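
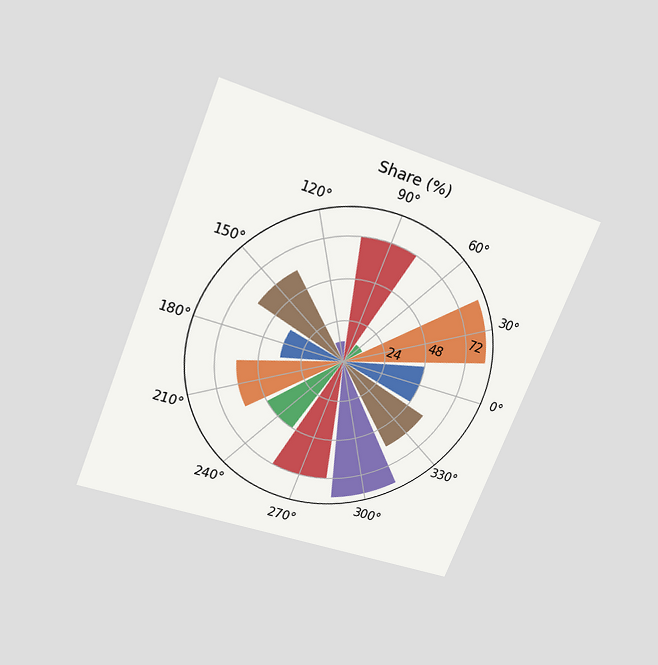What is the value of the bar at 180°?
36%

The chart is tilted about 21° clockwise and viewed slightly from above. The bar at 180° reaches 36% on the radial axis.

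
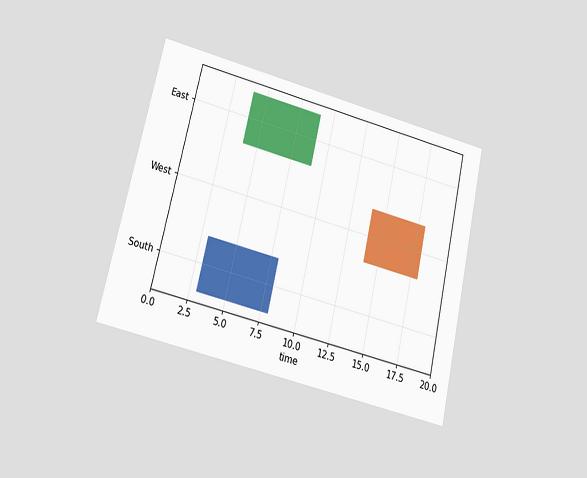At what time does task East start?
The chart is tilted about 13° clockwise and viewed at a slight angle. The East bar begins at t=4.

4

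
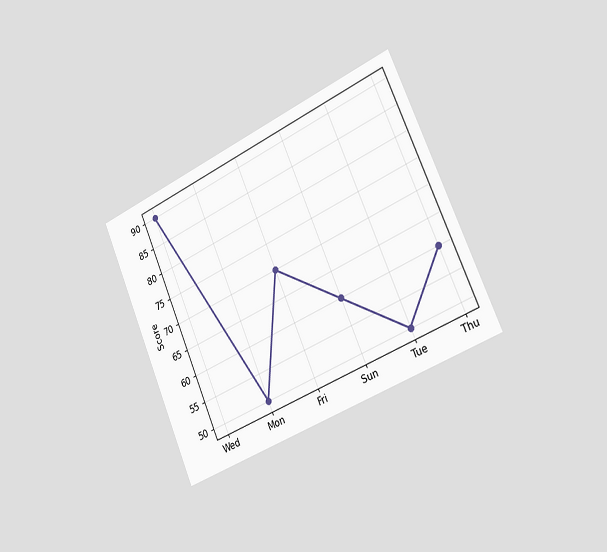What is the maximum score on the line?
The chart is tilted about 23° counter-clockwise and viewed slightly from the right. The highest point is at Wed, and reading across to the y-axis gives 90.

90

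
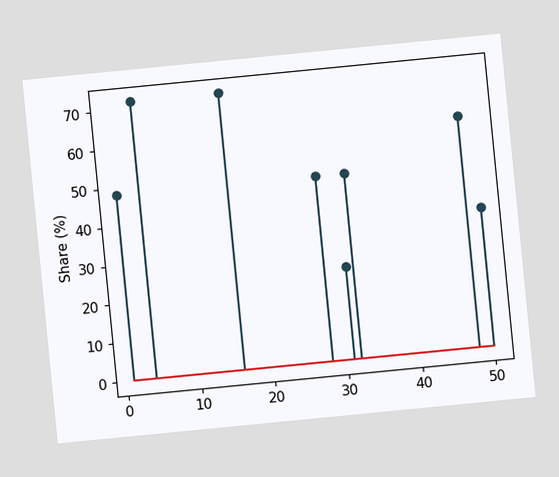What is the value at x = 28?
The chart is tilted about 6° counter-clockwise. The stem at x=28 reaches 48%.

48%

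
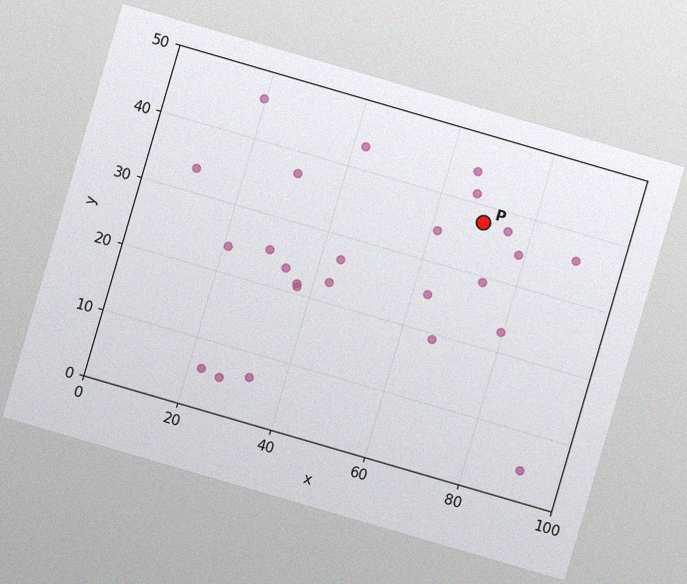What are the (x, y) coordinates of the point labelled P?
The chart is tilted about 16° clockwise, with some photo noise. Following the gridlines from P to each axis, P sits at (70, 37.5).

(70, 37.5)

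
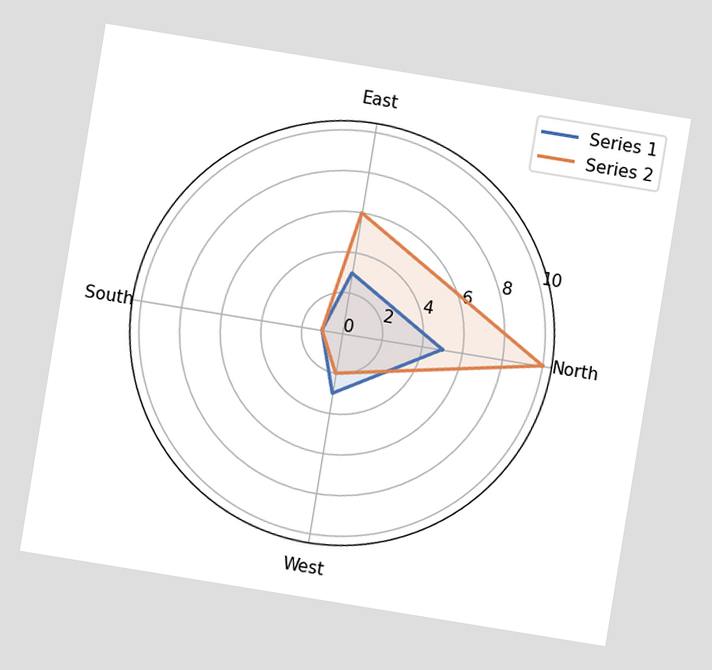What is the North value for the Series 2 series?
10

The chart is tilted about 9° clockwise. On the North axis, Series 2 reaches 10.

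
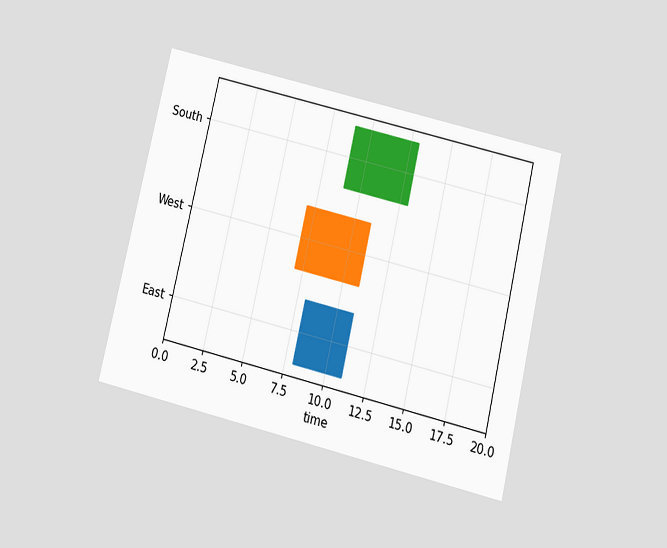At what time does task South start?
9

The chart is tilted about 13° clockwise and viewed slightly from below. The South bar begins at t=9.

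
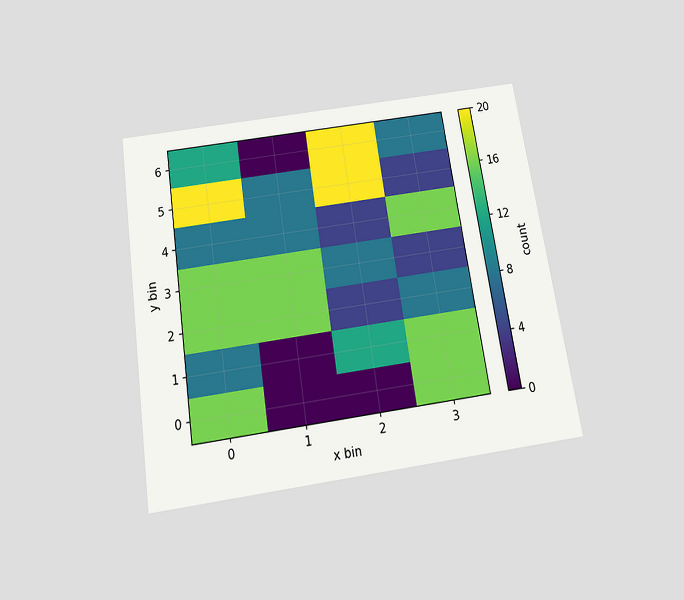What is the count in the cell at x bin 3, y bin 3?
4

The chart is tilted about 9° counter-clockwise and viewed slightly from below. Matching the cell (3, 3) against the colorbar gives 4.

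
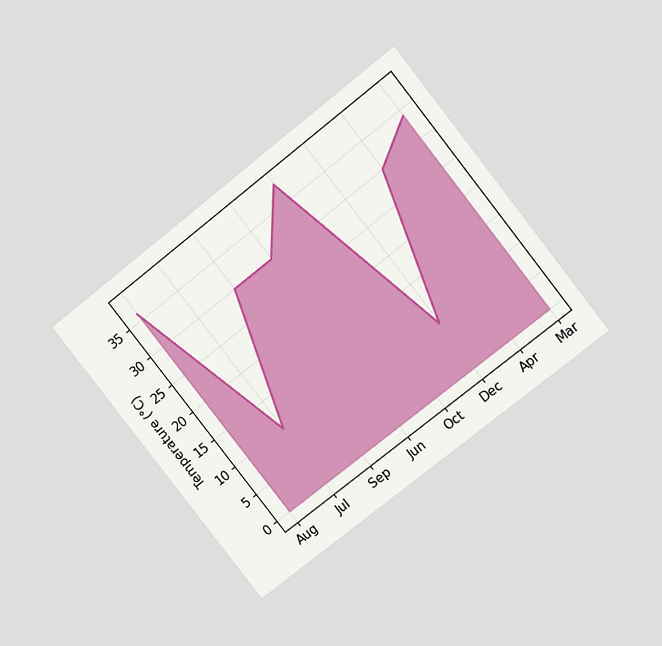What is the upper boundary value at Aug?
36°C

The chart is tilted about 38° counter-clockwise and viewed at a slight angle. At Aug the upper boundary is at 36°C.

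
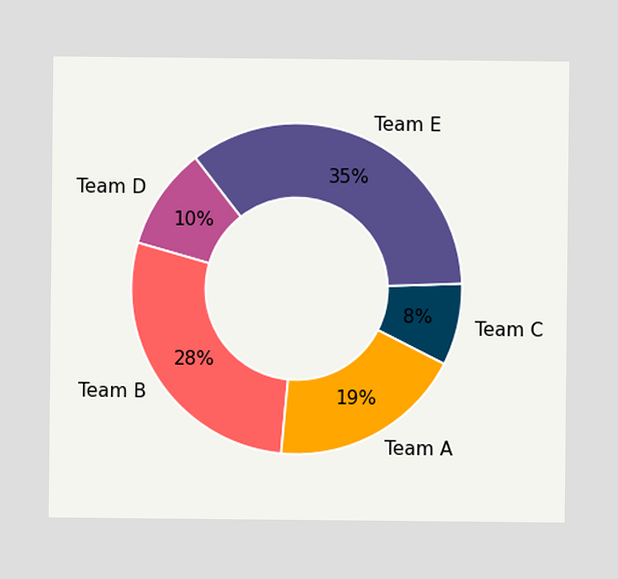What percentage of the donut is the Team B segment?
28%

The Team B segment takes up 28% of the ring.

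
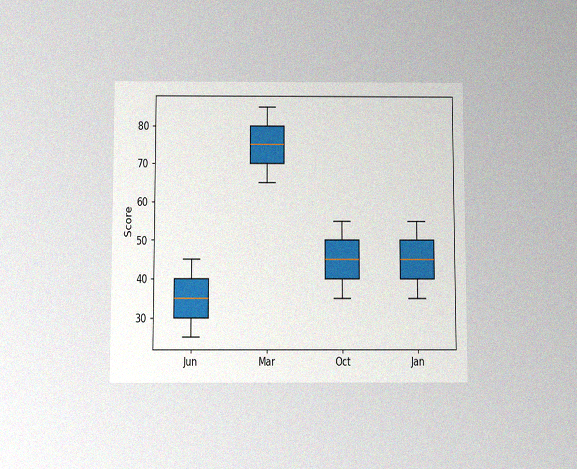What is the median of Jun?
35

The chart is viewed slightly from below, with some photo noise. The median line in the Jun box sits at 35.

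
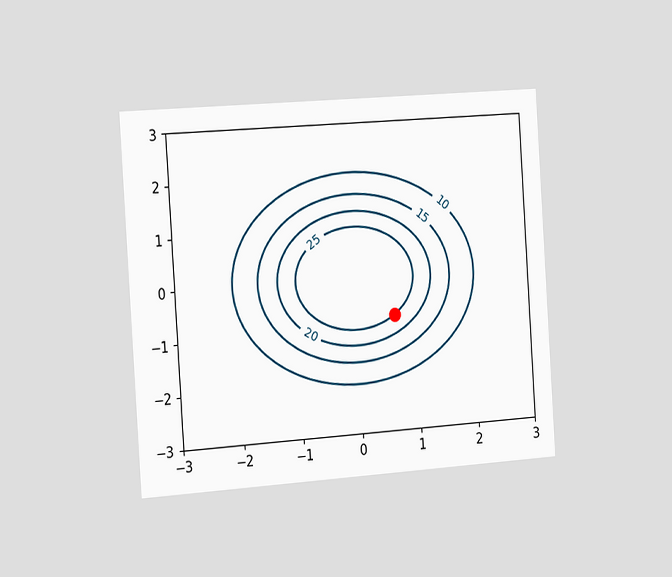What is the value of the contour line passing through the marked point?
The chart is tilted about 4° counter-clockwise and viewed slightly from the left. The marked point sits on the contour labelled 25.

25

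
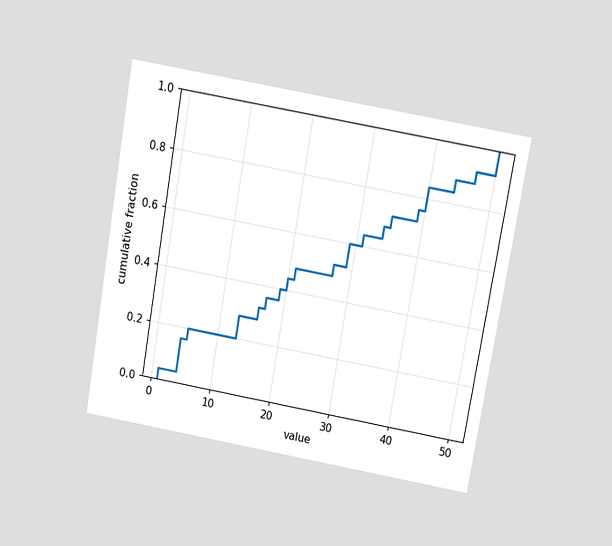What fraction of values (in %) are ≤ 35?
The chart is tilted about 10° clockwise and viewed slightly from above. At x=35 the ECDF step is at 72%.

72%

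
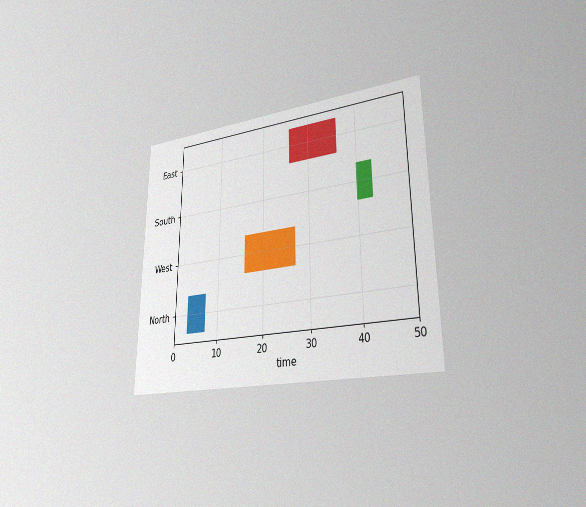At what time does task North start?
3

The chart is viewed slightly from the right, with some photo noise. The North bar begins at t=3.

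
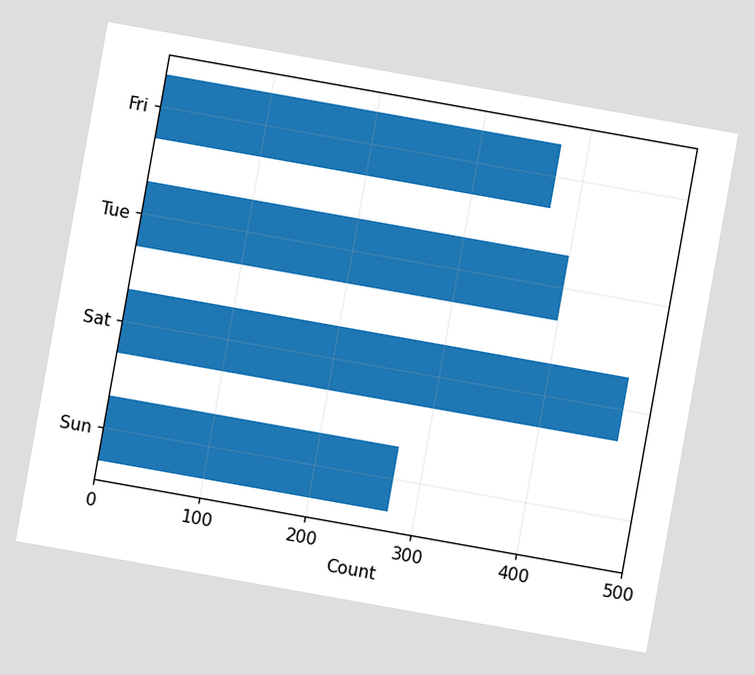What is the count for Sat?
475

The chart is tilted about 10° clockwise. Reading along the chart's x-axis, the Sat bar reaches 475.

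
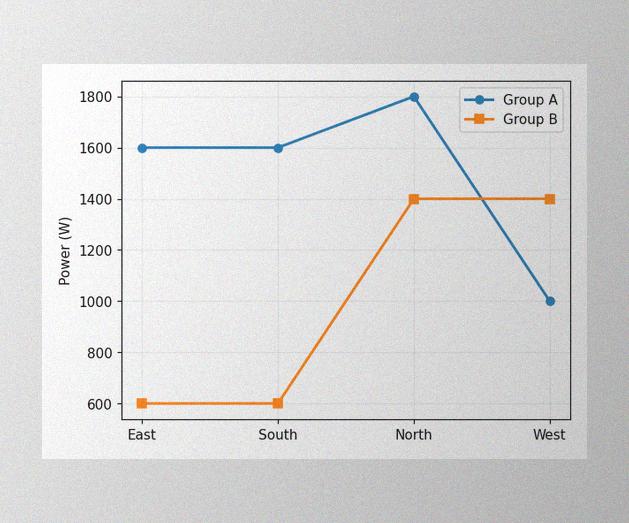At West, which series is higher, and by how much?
Group B, by 400W

The image has some photo noise and uneven lighting. At West, Group B sits above the other line by 400W.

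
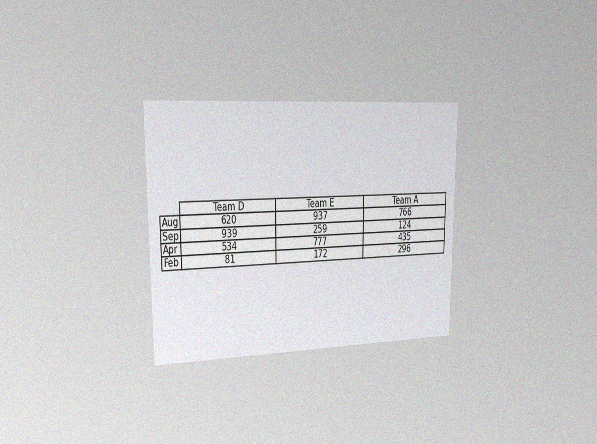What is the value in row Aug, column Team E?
937

The chart is viewed slightly from the left, with some photo noise. The (Aug, Team E) cell reads 937.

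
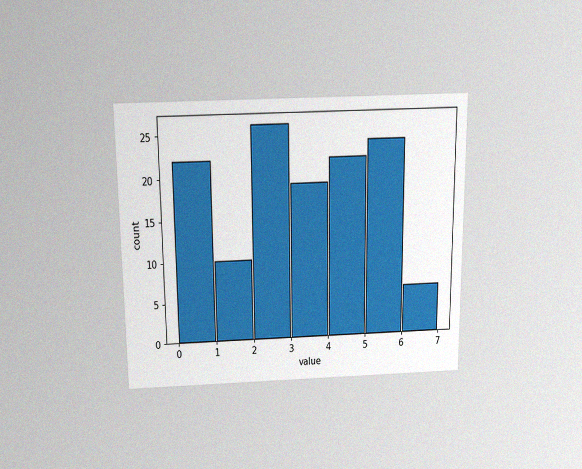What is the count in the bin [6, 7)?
The chart is viewed slightly from above, with some photo noise. The [6, 7) bin has height 6.

6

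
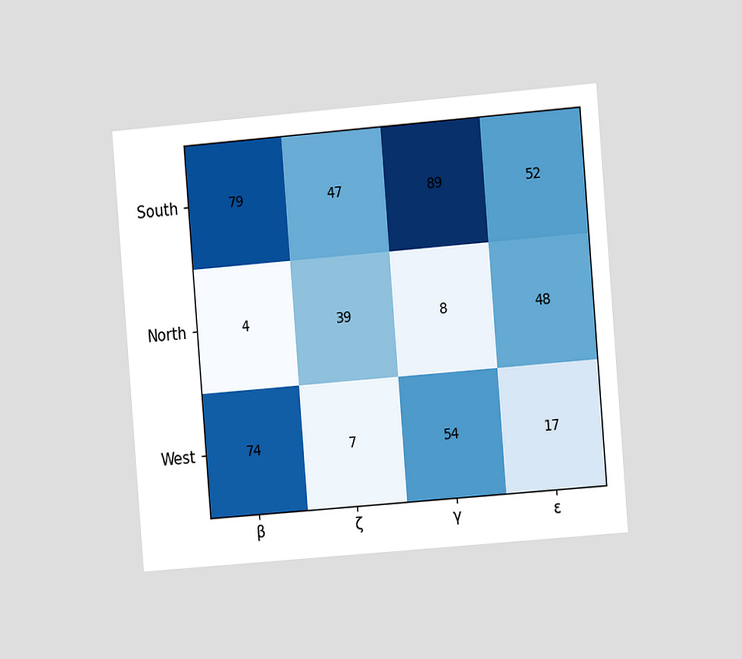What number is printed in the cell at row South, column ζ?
47

The chart is tilted about 5° counter-clockwise and viewed slightly from the right. The (South, ζ) cell reads 47.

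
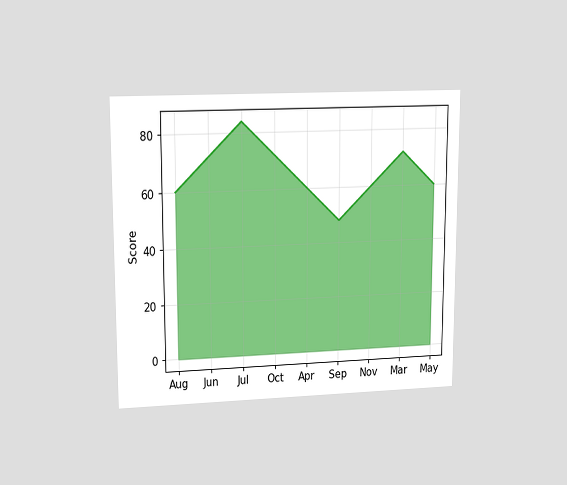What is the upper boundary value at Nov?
60

The chart is viewed at a slight angle. At Nov the upper boundary is at 60.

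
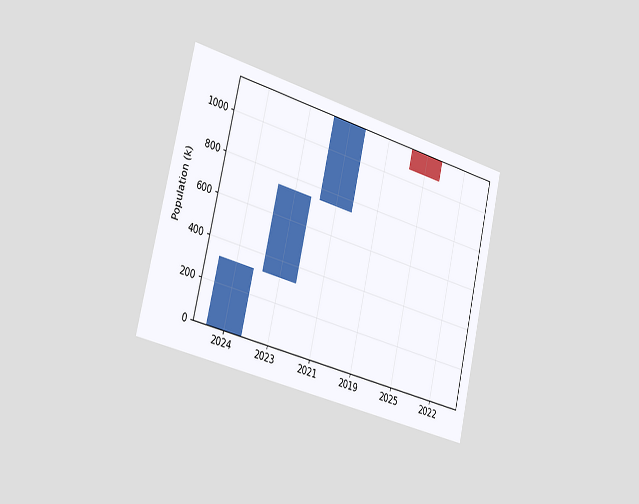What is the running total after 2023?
742k

The chart is tilted about 13° clockwise and viewed slightly from the left. After 2023 the running total reaches 742k.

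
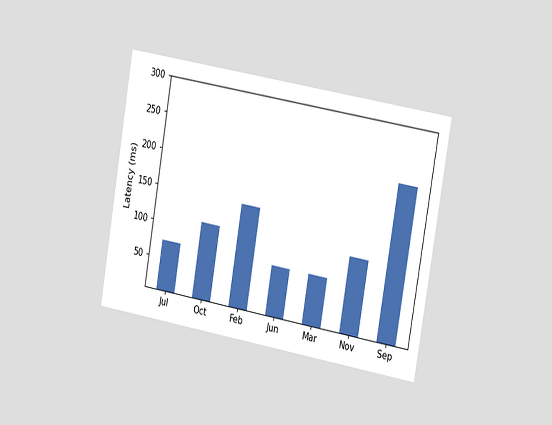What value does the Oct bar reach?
111ms

The chart is tilted about 10° clockwise and viewed slightly from the right. Reading along the chart's y-axis, the Oct bar reaches 111ms.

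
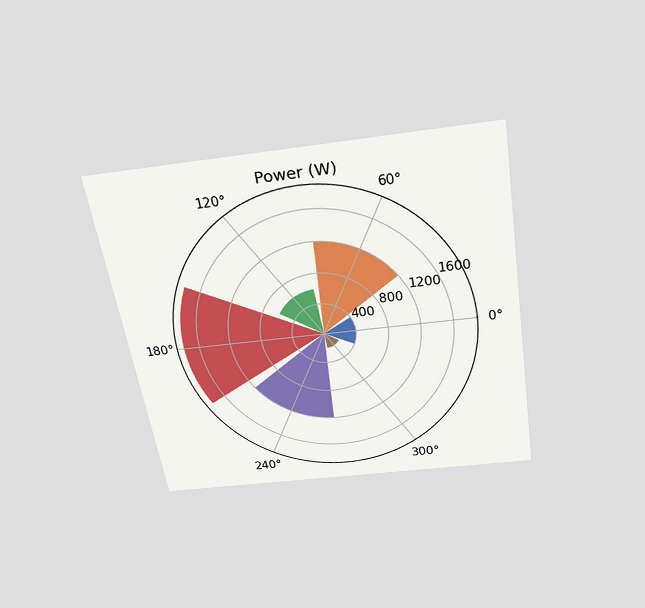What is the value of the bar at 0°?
The chart is tilted about 9° counter-clockwise and viewed slightly from above. The bar at 0° reaches 400W on the radial axis.

400W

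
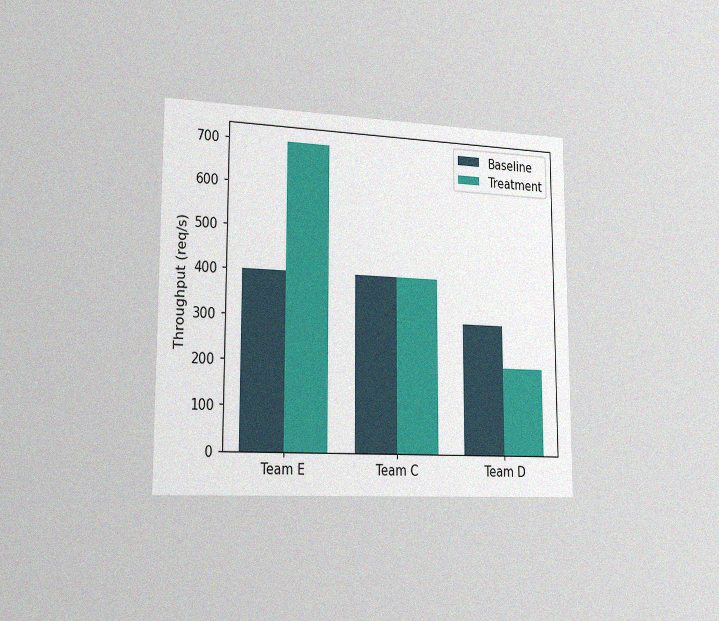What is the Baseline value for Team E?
The chart is viewed slightly from the left, with some photo noise. The Baseline bar at Team E reaches 400req/s on the y-axis.

400req/s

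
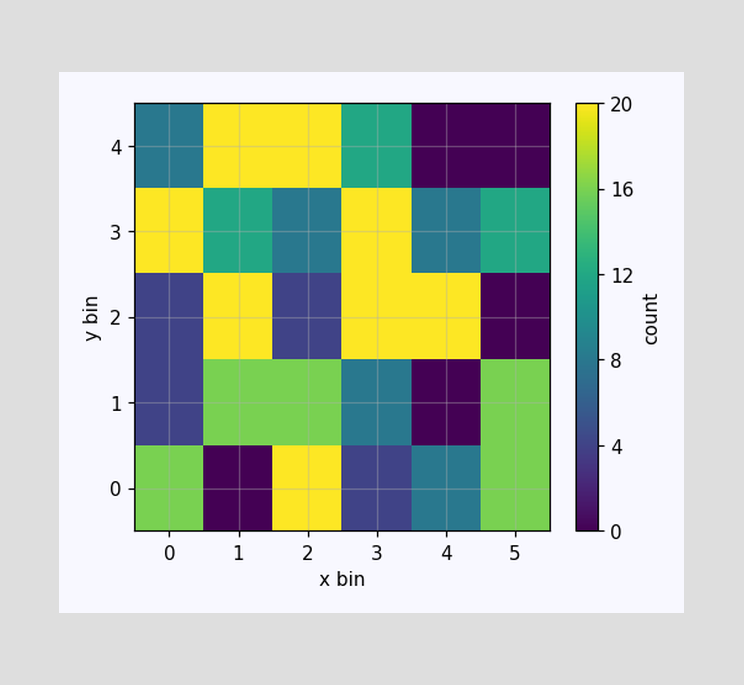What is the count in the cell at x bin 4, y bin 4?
0

Matching the cell (4, 4) against the colorbar gives 0.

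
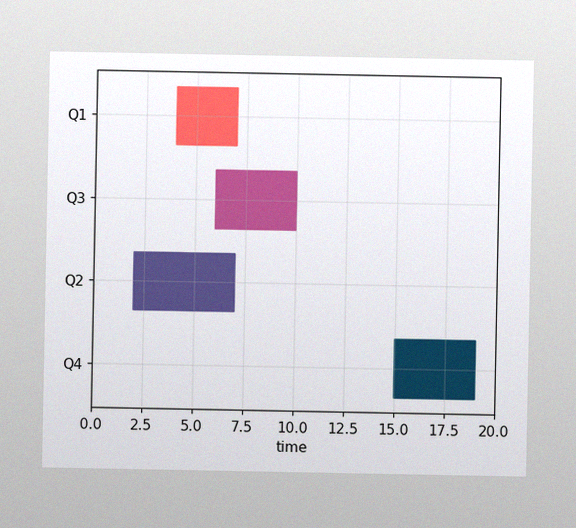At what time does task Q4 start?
15

The image has some photo noise and uneven lighting. The Q4 bar begins at t=15.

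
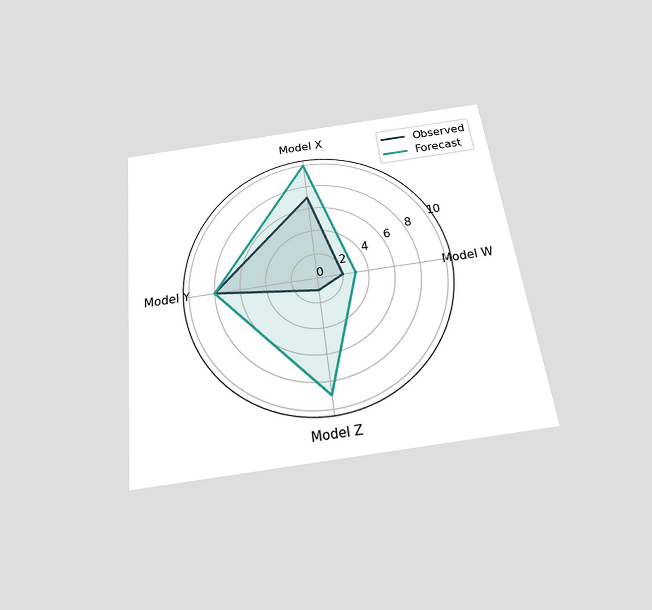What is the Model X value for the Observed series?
The chart is tilted about 7° counter-clockwise and viewed slightly from below. On the Model X axis, Observed reaches 7.

7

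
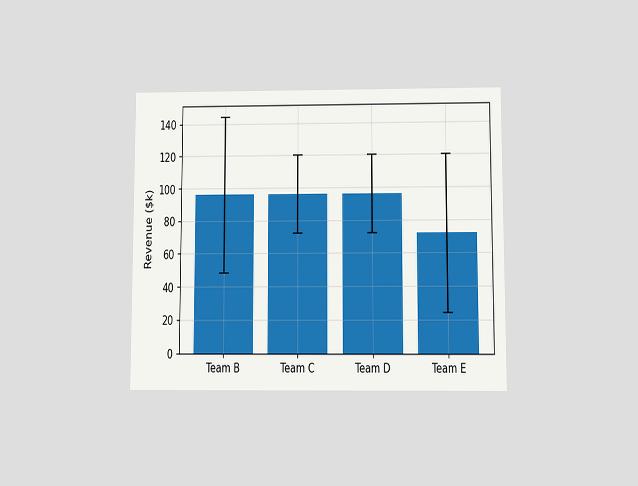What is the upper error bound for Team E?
$120k

The chart is viewed slightly from below. The Team E bar's upper whisker reaches $120k.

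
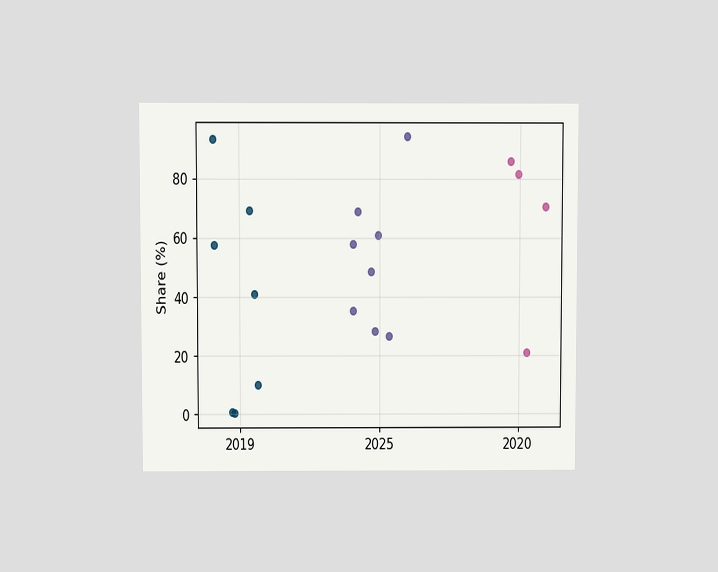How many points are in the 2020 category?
4

The chart is viewed at a slight angle. Counting the markers in the 2020 column gives 4.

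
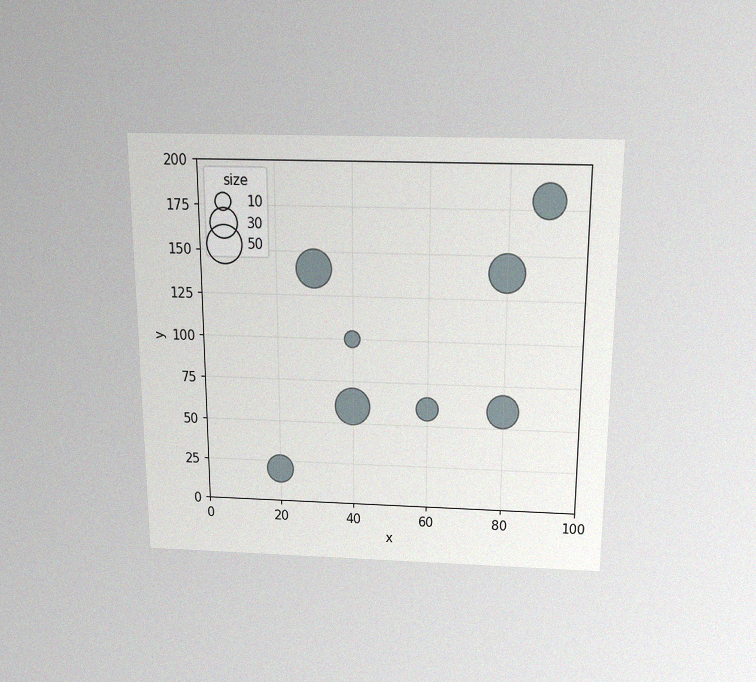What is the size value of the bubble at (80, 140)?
The chart is viewed slightly from above, with some photo noise. Matching the bubble at (80, 140) against the size legend gives 50.

50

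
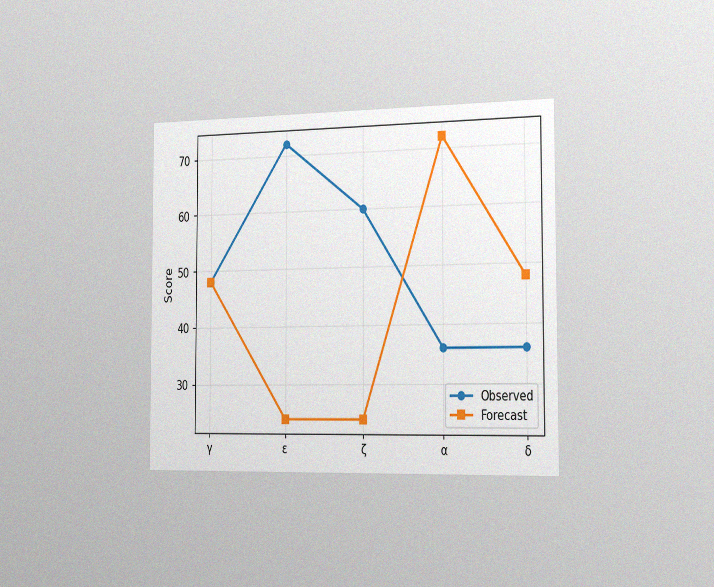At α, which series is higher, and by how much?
Forecast, by 36

The chart is viewed slightly from the right, with some photo noise. At α, Forecast sits above the other line by 36.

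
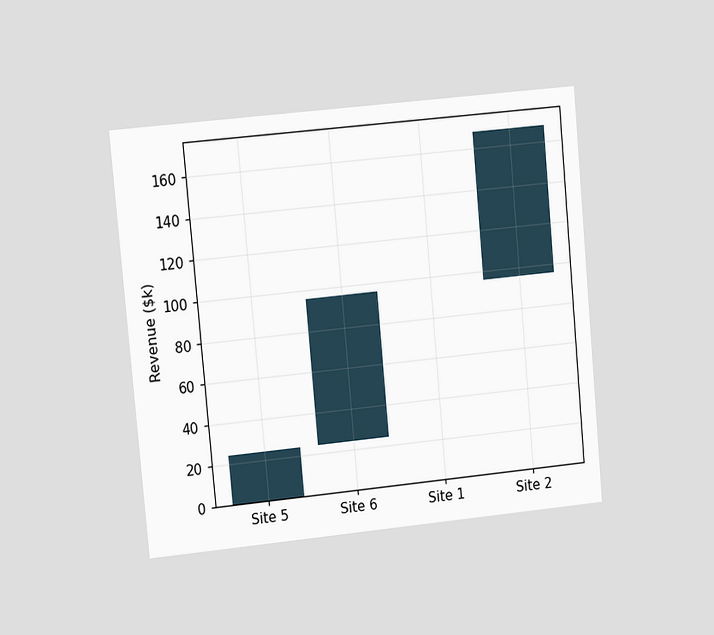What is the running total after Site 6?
$96k

The chart is tilted about 5° counter-clockwise and viewed at a slight angle. After Site 6 the running total reaches $96k.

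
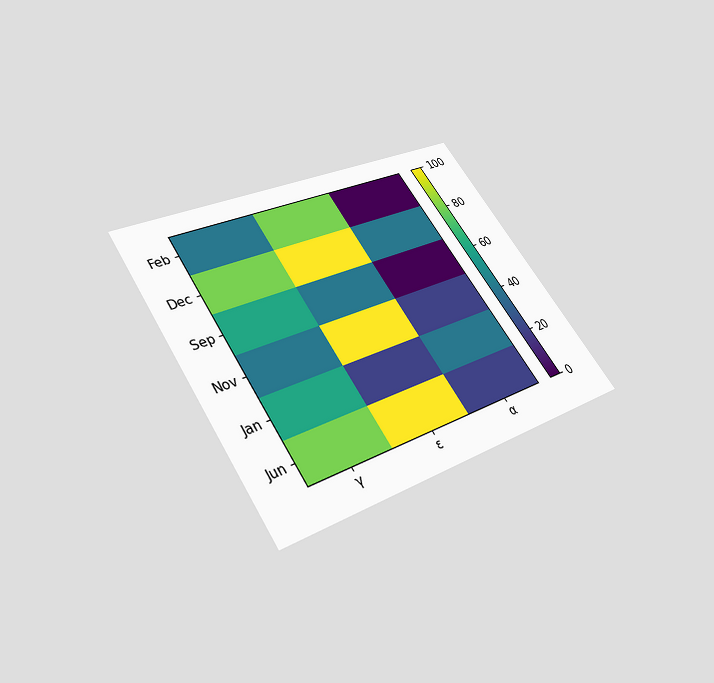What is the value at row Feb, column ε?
The chart is tilted about 33° counter-clockwise and viewed slightly from below. Matching cell (Feb, ε) against the colorbar gives 80.

80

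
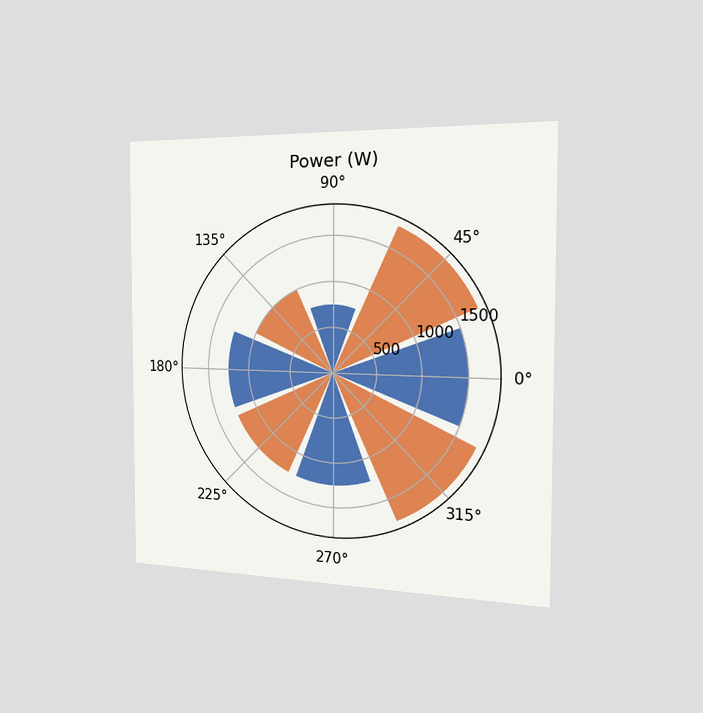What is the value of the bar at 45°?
The chart is viewed slightly from the right. The bar at 45° reaches 1750W on the radial axis.

1750W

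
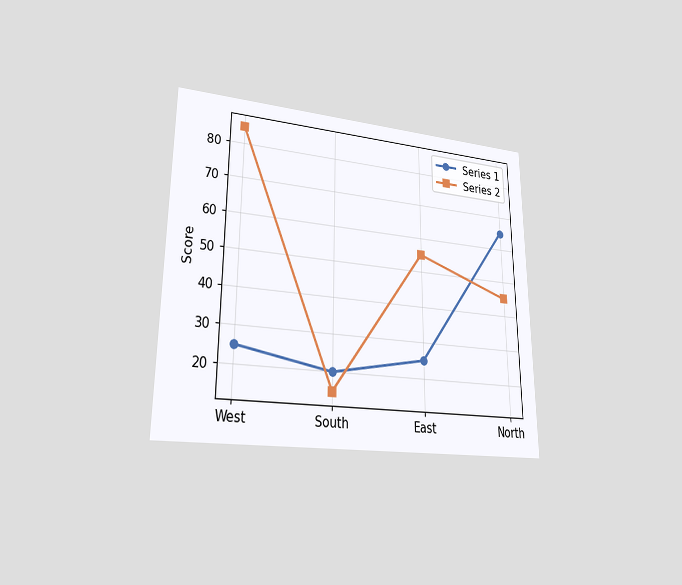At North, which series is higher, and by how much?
The chart is viewed at a slight angle. At North, Series 1 sits above the other line by 20.

Series 1, by 20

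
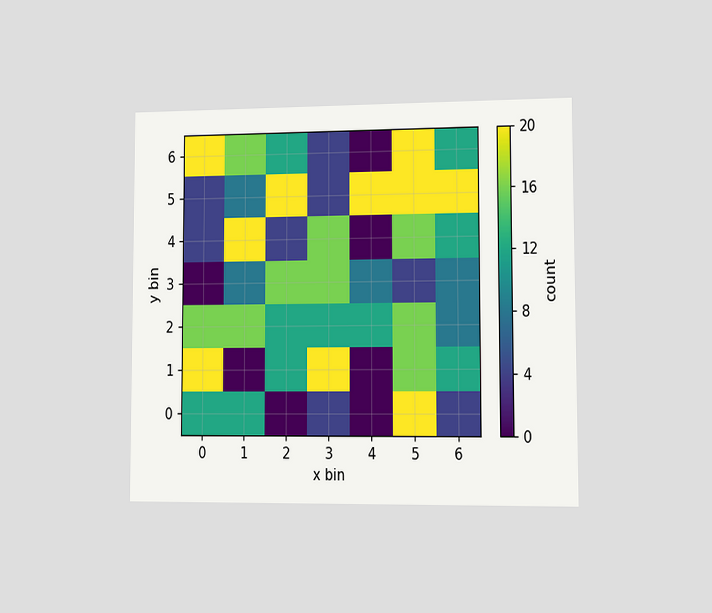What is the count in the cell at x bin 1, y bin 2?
16

The chart is viewed slightly from the right. Matching the cell (1, 2) against the colorbar gives 16.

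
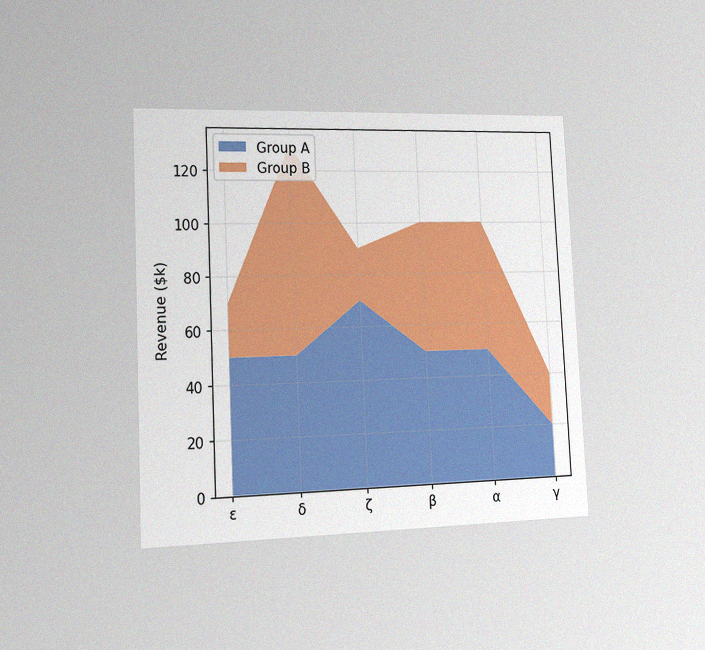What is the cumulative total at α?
$100k

The chart is tilted about 3° counter-clockwise and viewed slightly from the left, with some photo noise. The stacked total at α reaches $100k.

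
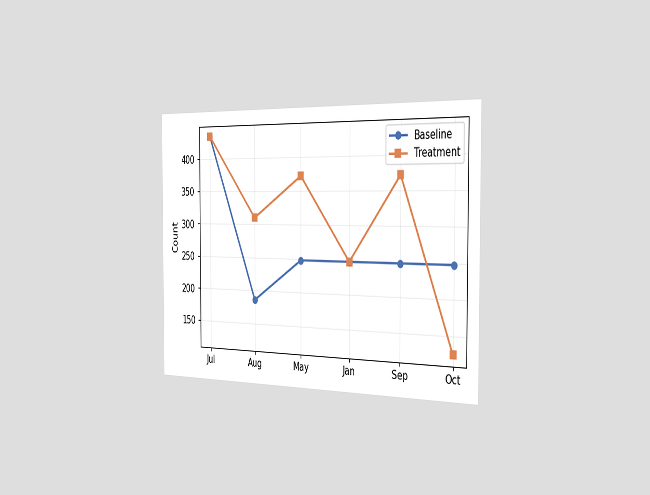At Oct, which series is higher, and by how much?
The chart is viewed slightly from the right. At Oct, Baseline sits above the other line by 124.

Baseline, by 124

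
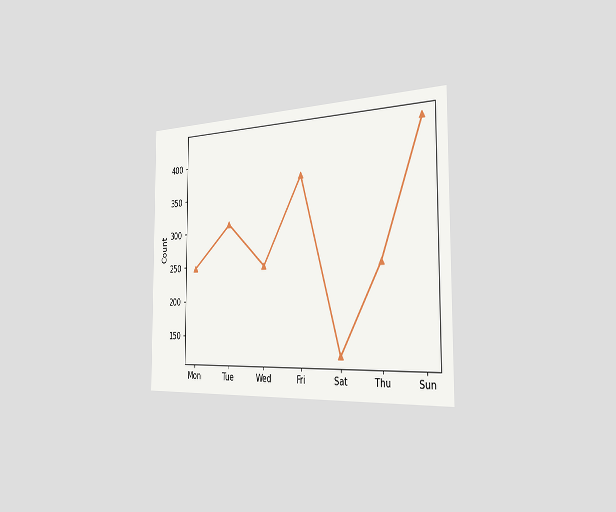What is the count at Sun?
434

The chart is viewed slightly from the right. At Sun, the line is at 434.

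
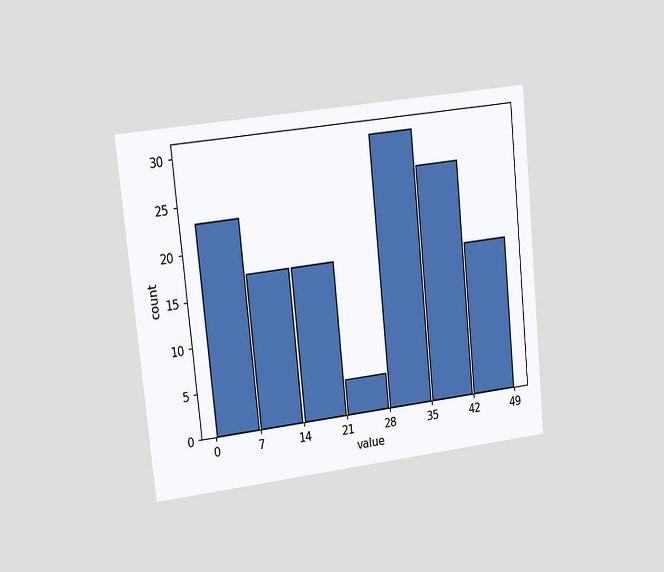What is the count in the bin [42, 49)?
The chart is tilted about 6° counter-clockwise and viewed slightly from the left. The [42, 49) bin has height 17.

17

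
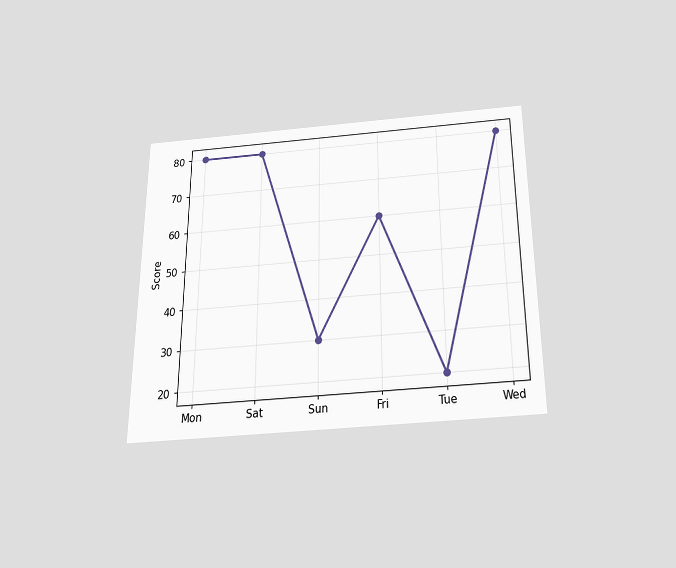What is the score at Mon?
80

The chart is viewed slightly from below. At Mon, the line is at 80.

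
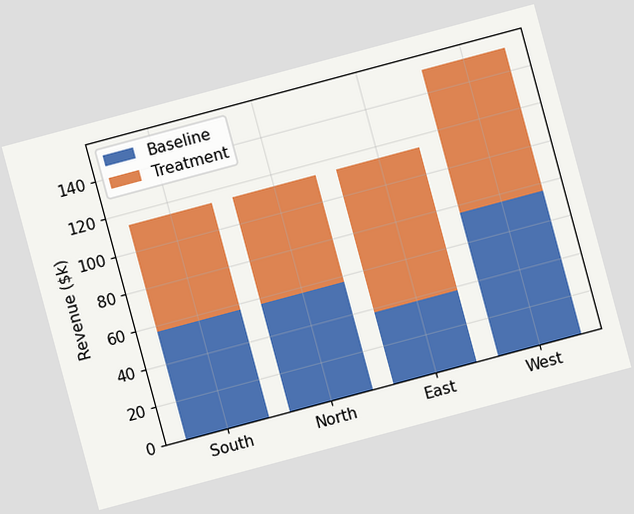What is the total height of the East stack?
The chart is tilted about 15° counter-clockwise. The East stack's top reaches $114k on the y-axis.

$114k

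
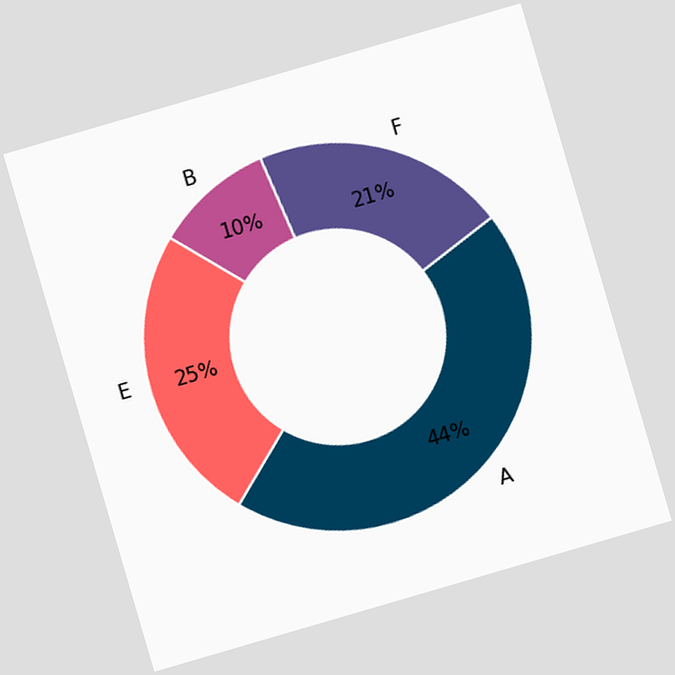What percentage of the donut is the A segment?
44%

The chart is tilted about 16° counter-clockwise. The A segment takes up 44% of the ring.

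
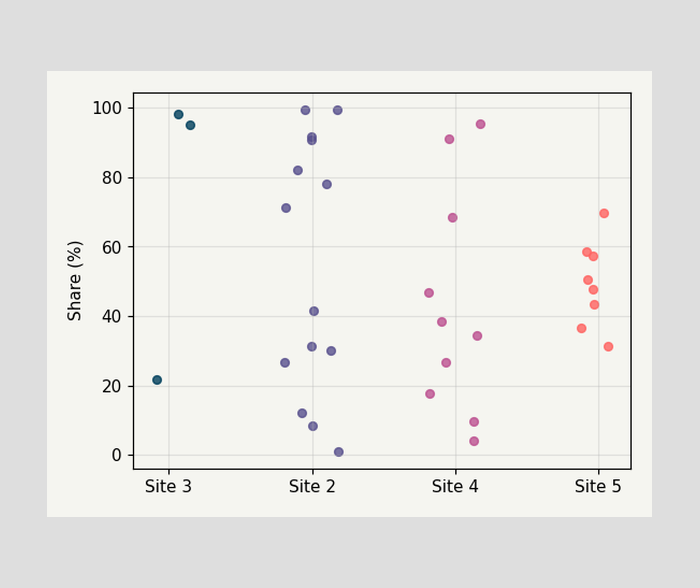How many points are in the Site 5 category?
8

Counting the markers in the Site 5 column gives 8.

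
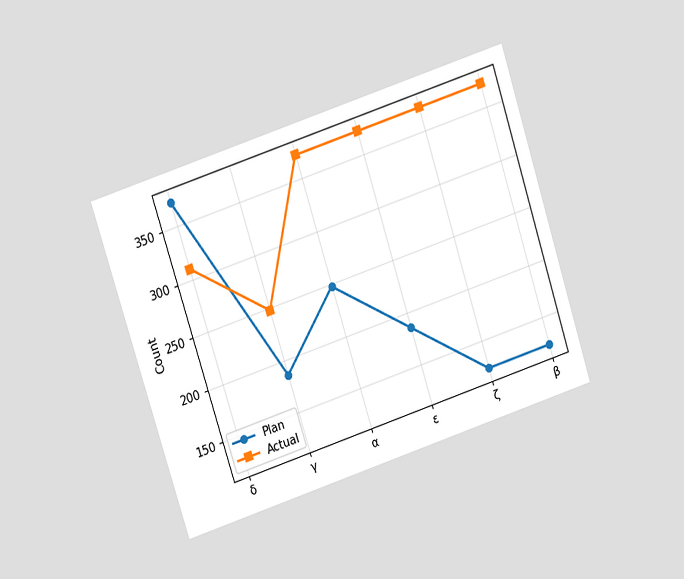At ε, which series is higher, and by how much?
Actual, by 186

The chart is tilted about 18° counter-clockwise and viewed at a slight angle. At ε, Actual sits above the other line by 186.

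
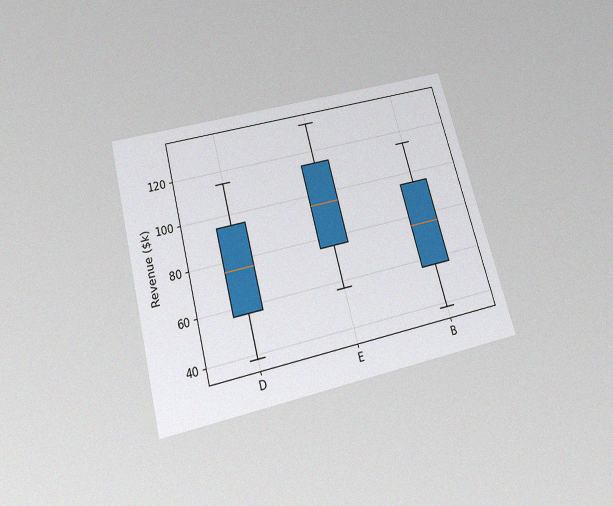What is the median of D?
The chart is tilted about 15° counter-clockwise and viewed slightly from below, with some photo noise. The median line in the D box sits at $76k.

$76k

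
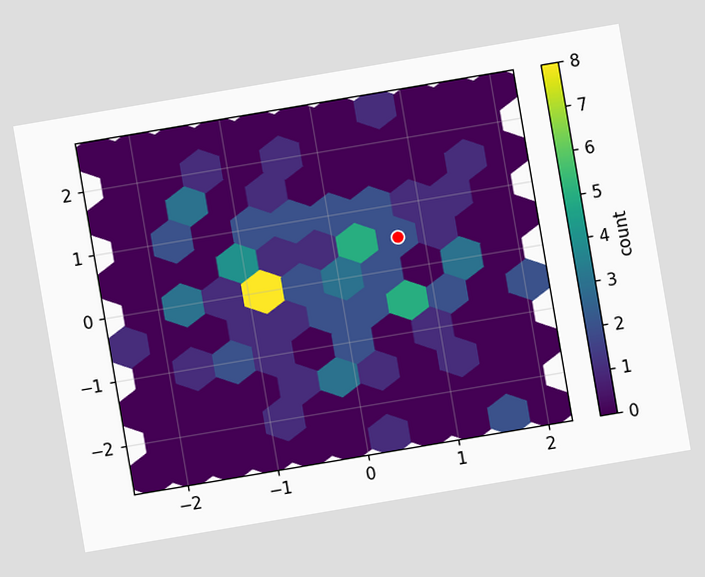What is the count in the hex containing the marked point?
2

The chart is tilted about 10° counter-clockwise. The marked hex reads 2 on the colorbar.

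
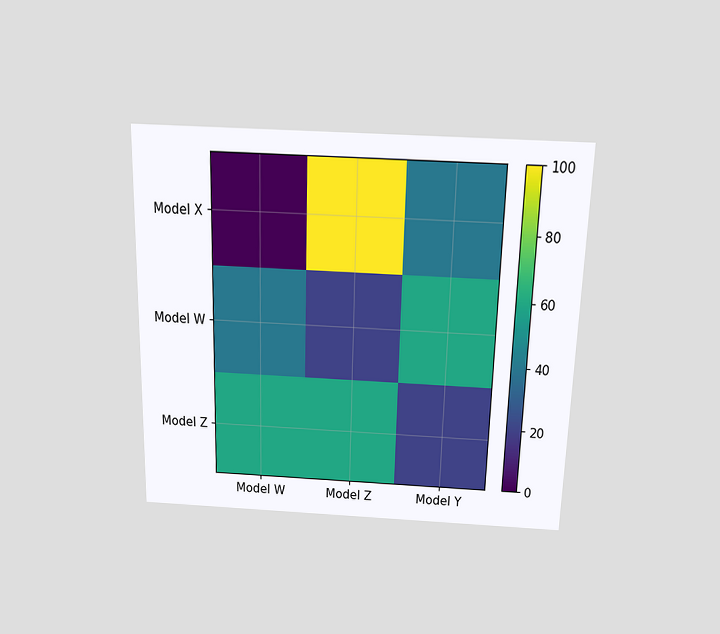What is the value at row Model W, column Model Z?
The chart is viewed slightly from above. Matching cell (Model W, Model Z) against the colorbar gives 20.

20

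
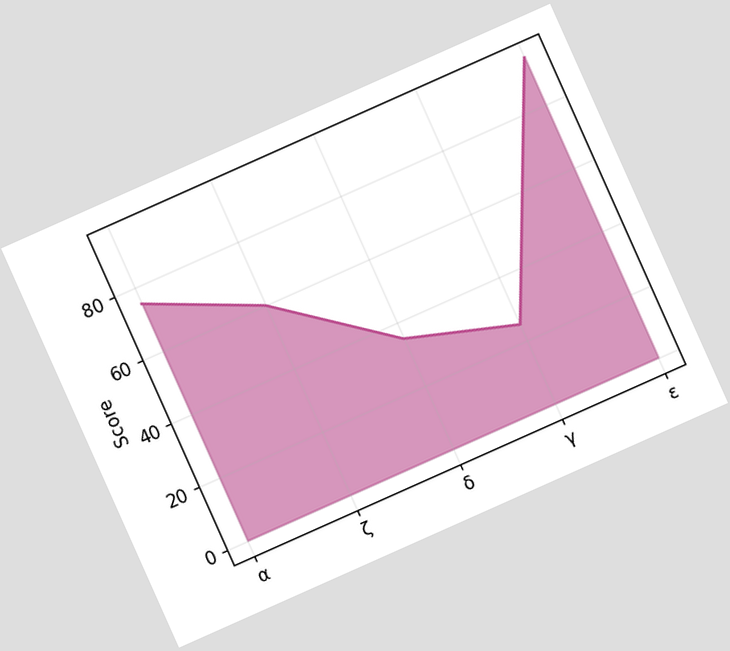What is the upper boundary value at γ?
The chart is tilted about 24° counter-clockwise. At γ the upper boundary is at 25.

25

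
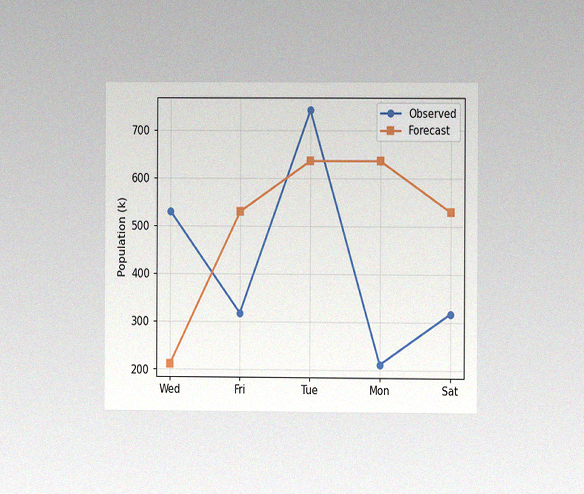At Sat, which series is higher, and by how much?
The chart is viewed at a slight angle, with some photo noise. At Sat, Forecast sits above the other line by 212k.

Forecast, by 212k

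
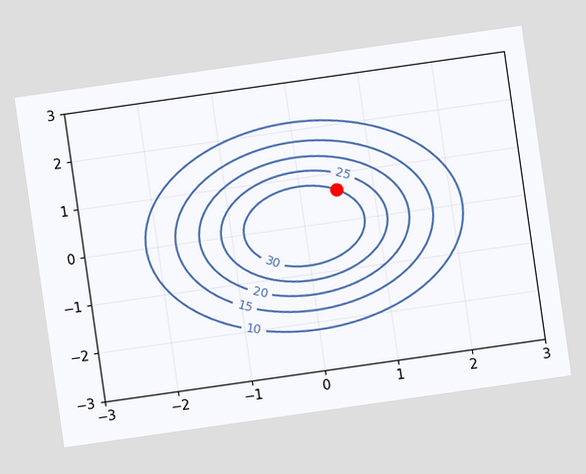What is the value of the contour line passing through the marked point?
The chart is tilted about 8° counter-clockwise. The marked point sits on the contour labelled 30.

30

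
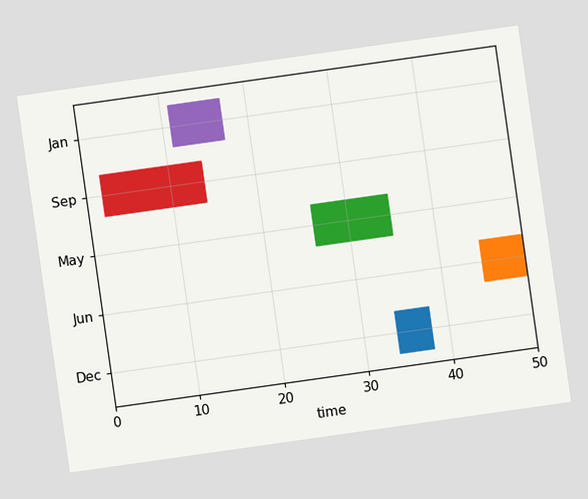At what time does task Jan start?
The chart is tilted about 8° counter-clockwise. The Jan bar begins at t=11.

11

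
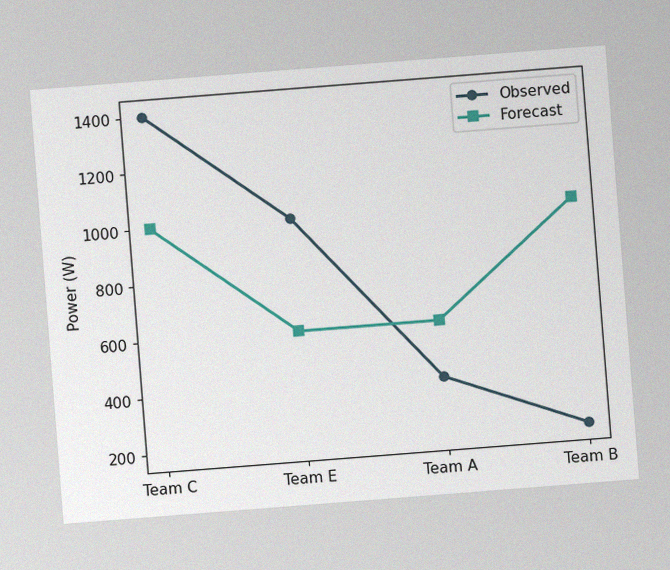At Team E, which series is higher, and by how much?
The chart is tilted about 4° counter-clockwise, with some photo noise. At Team E, Observed sits above the other line by 400W.

Observed, by 400W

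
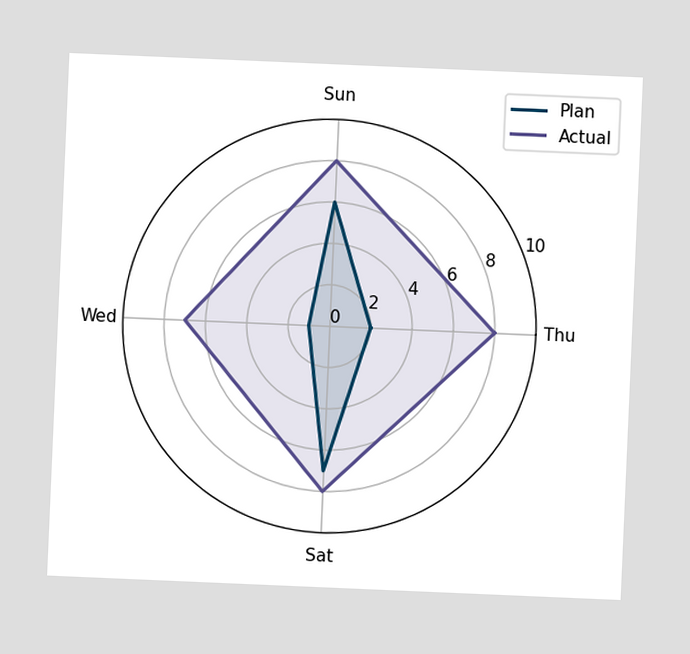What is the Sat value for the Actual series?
8

The chart is tilted about 2° clockwise. On the Sat axis, Actual reaches 8.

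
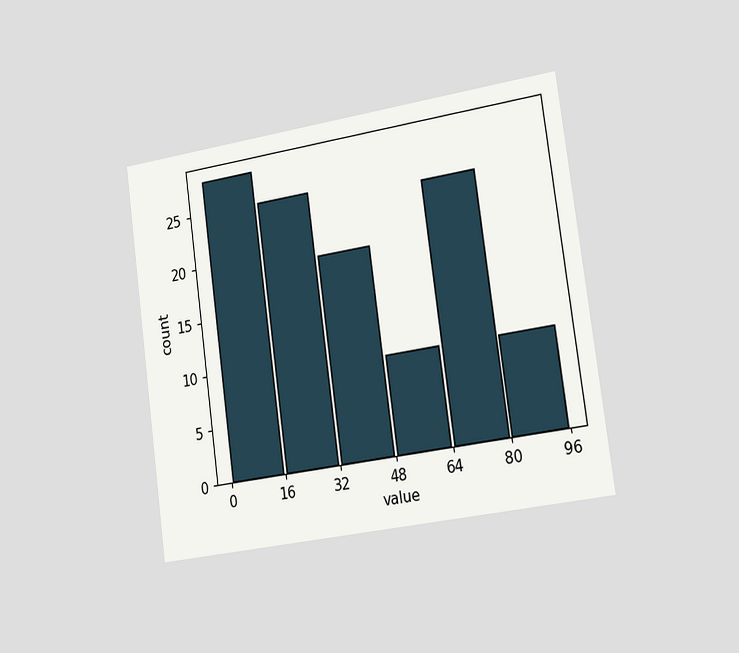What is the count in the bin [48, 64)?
9

The chart is tilted about 8° counter-clockwise and viewed slightly from the right. The [48, 64) bin has height 9.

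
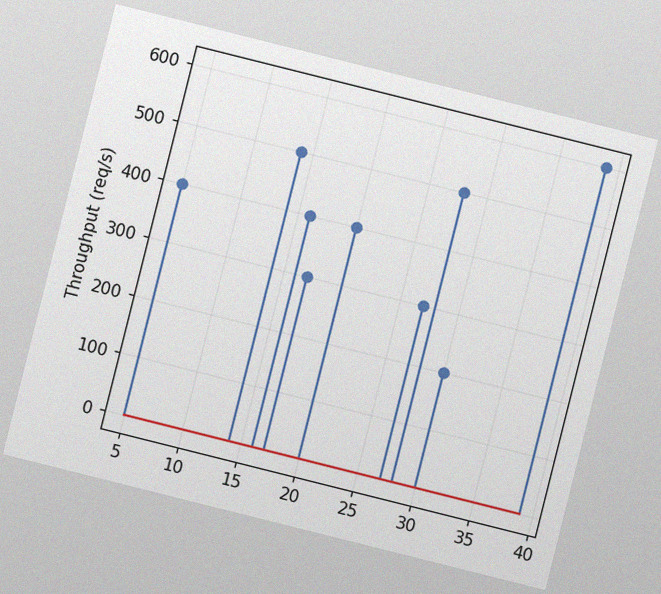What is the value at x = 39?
The chart is tilted about 14° clockwise, with some photo noise. The stem at x=39 reaches 600req/s.

600req/s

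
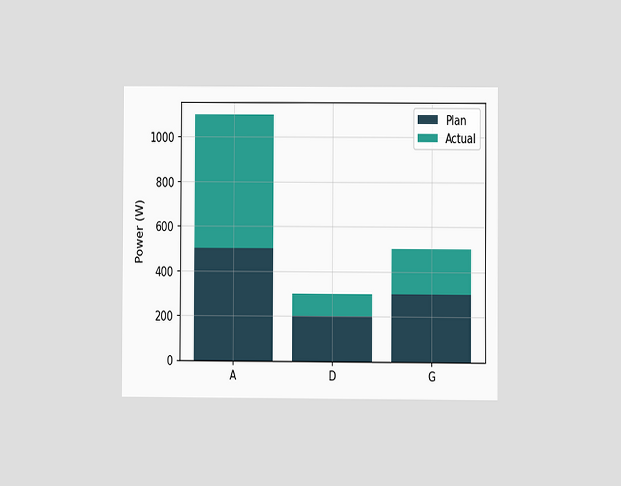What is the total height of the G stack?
The chart is viewed at a slight angle. The G stack's top reaches 500W on the y-axis.

500W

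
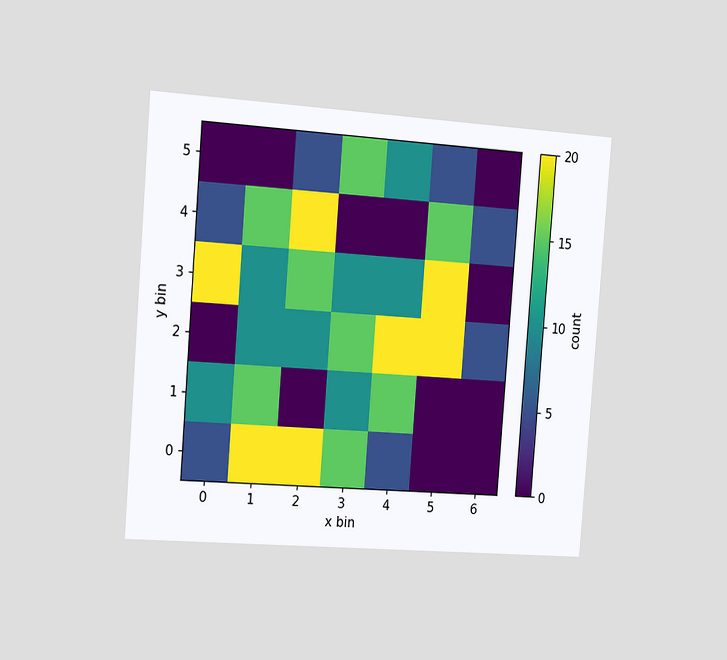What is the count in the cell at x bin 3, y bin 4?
0

The chart is tilted about 4° clockwise and viewed slightly from the left. Matching the cell (3, 4) against the colorbar gives 0.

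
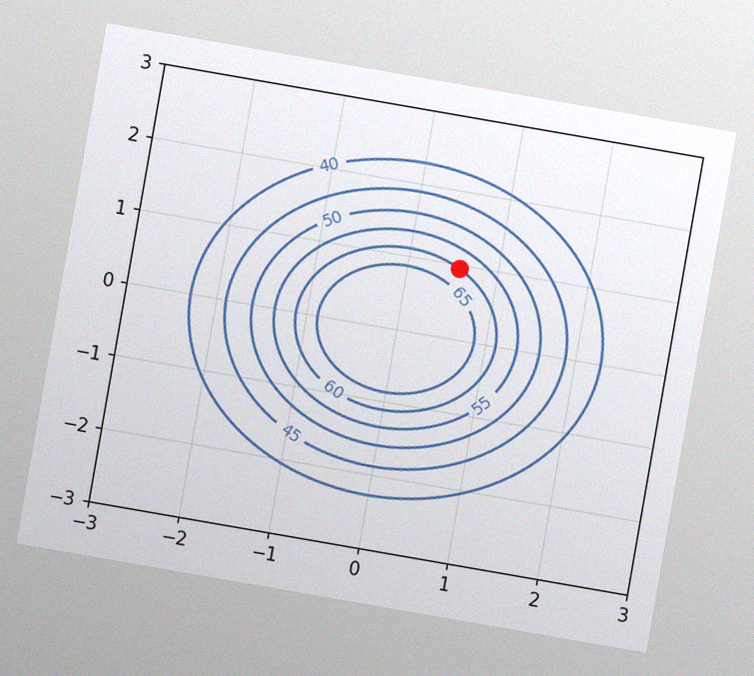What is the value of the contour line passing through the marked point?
The chart is tilted about 10° clockwise, with some photo noise. The marked point sits on the contour labelled 60.

60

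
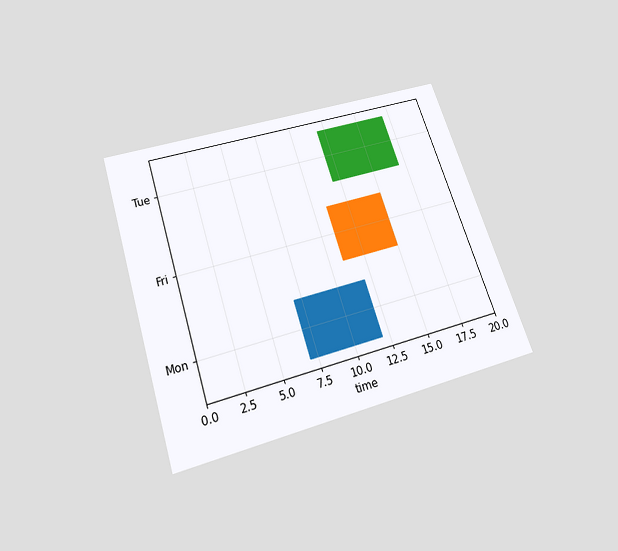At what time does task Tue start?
12

The chart is tilted about 18° counter-clockwise and viewed slightly from below. The Tue bar begins at t=12.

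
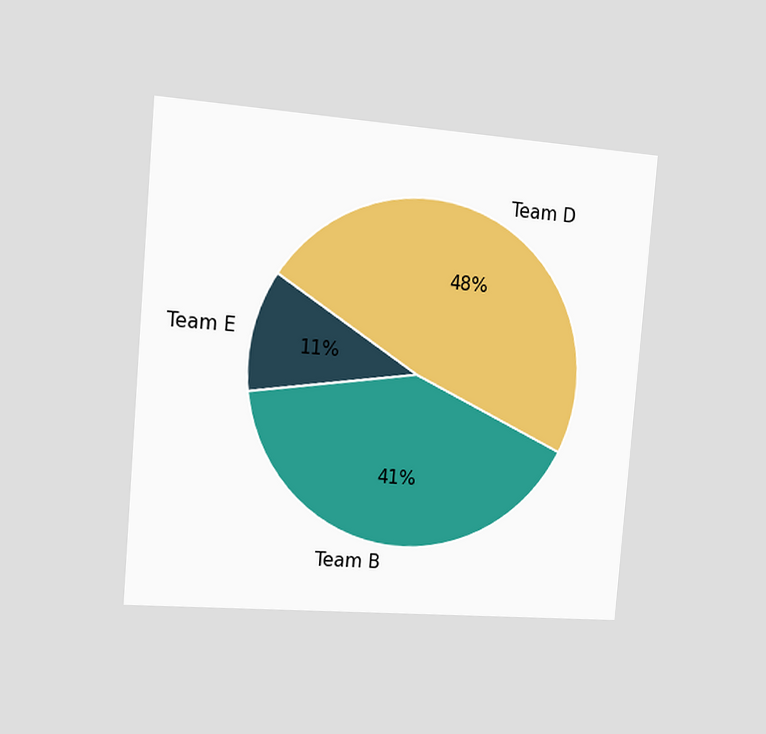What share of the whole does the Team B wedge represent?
The chart is tilted about 5° clockwise and viewed slightly from the left. The Team B slice takes up 41% of the pie.

41%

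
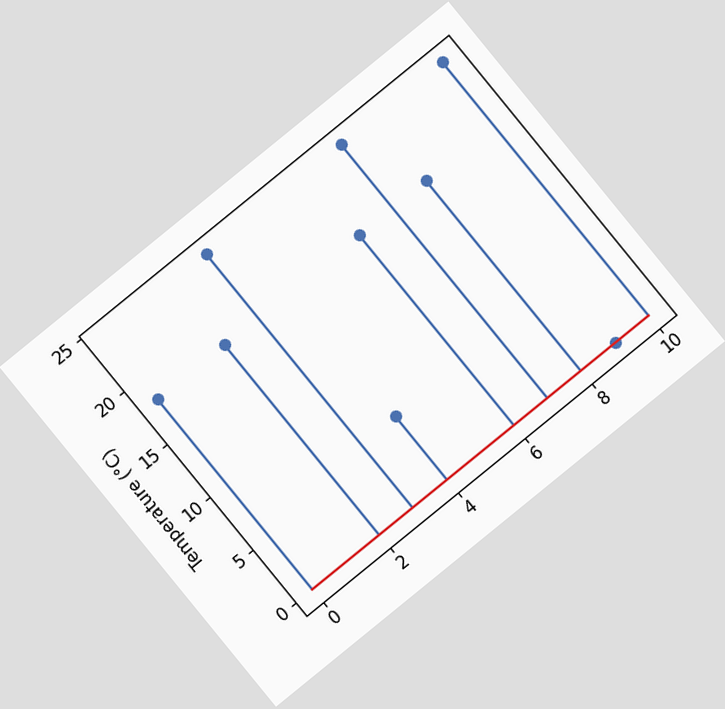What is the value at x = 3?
24°C

The chart is tilted about 39° counter-clockwise. The stem at x=3 reaches 24°C.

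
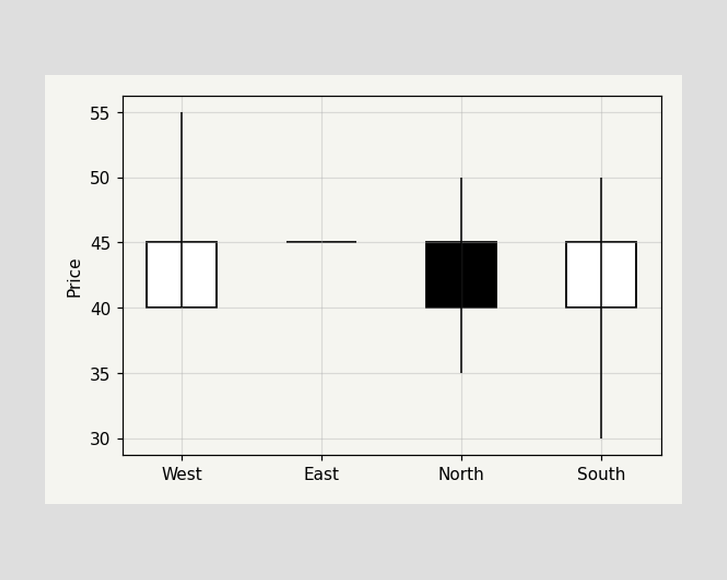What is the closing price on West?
The West candle closes at 45.

45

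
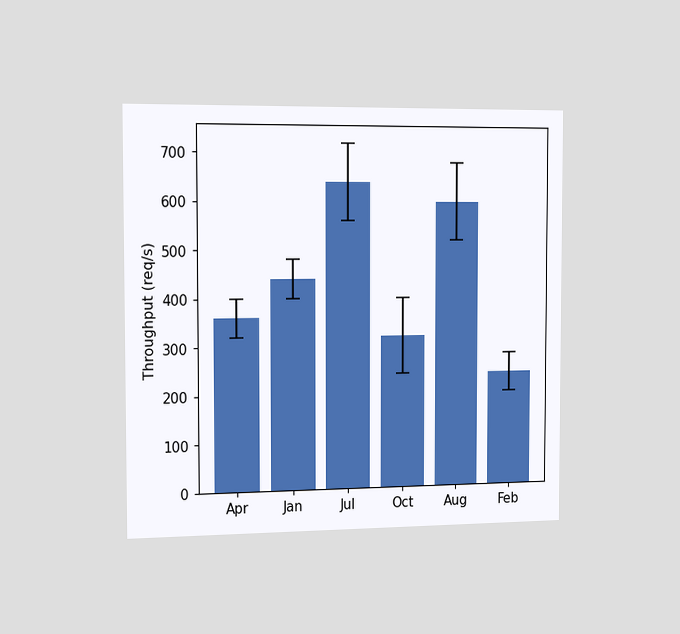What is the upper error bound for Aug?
The chart is viewed slightly from the left. The Aug bar's upper whisker reaches 680req/s.

680req/s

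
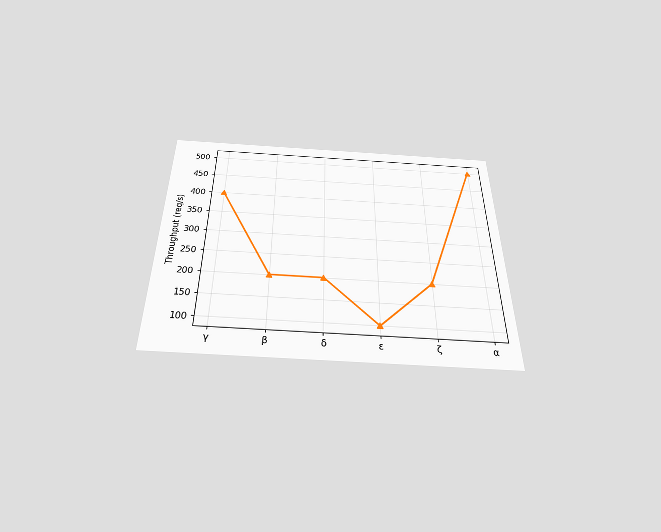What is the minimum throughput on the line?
100req/s

The chart is viewed slightly from below. The lowest point is at ε, and reading across to the y-axis gives 100req/s.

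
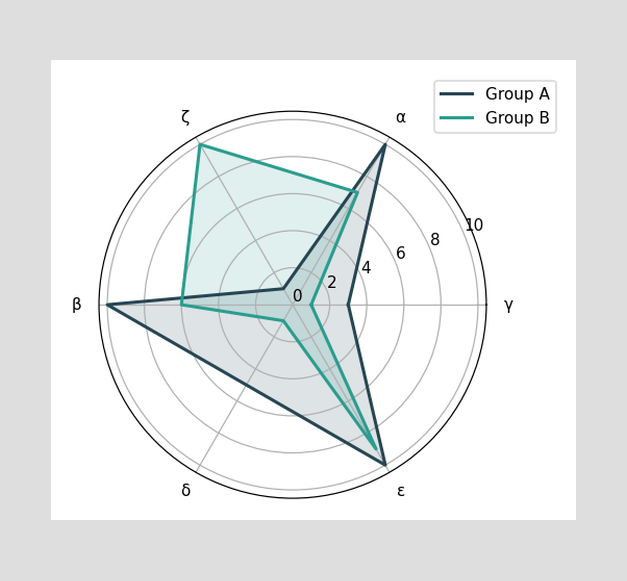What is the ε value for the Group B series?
On the ε axis, Group B reaches 9.

9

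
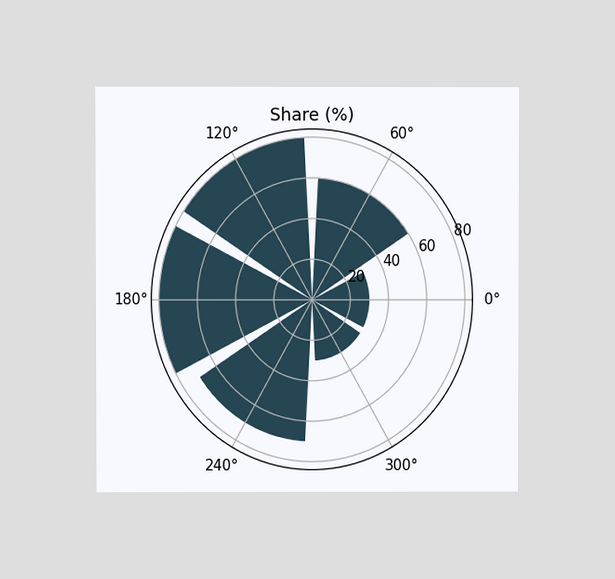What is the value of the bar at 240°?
70%

The chart is viewed at a slight angle. The bar at 240° reaches 70% on the radial axis.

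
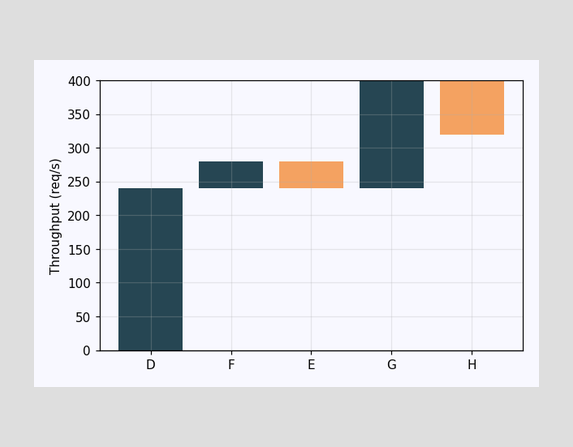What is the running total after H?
After H the running total reaches 320req/s.

320req/s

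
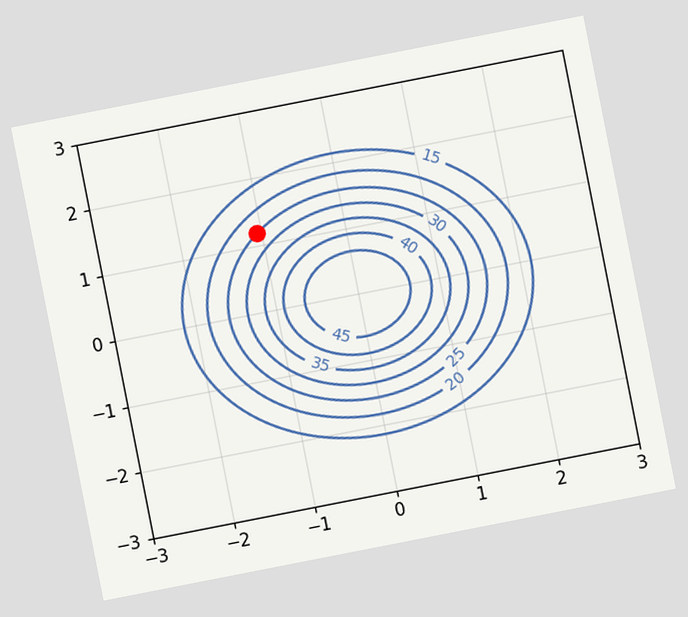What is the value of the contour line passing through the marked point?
25

The chart is tilted about 11° counter-clockwise. The marked point sits on the contour labelled 25.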